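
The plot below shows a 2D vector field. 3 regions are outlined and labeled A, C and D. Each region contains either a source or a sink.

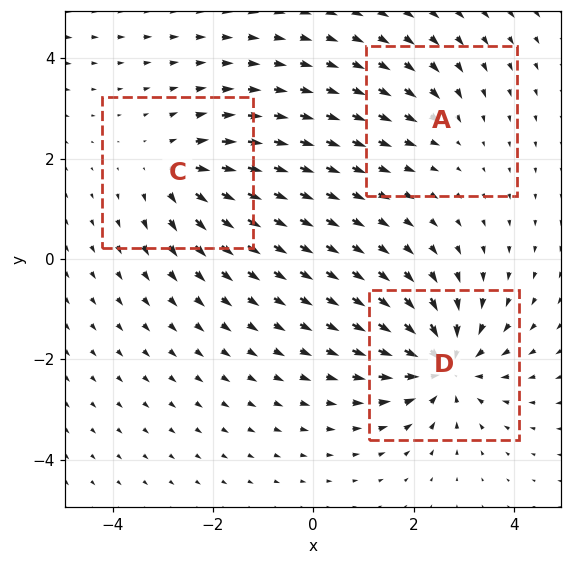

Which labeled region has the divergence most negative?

D

Divergence at each region's feature centre — A: about -2, C: about +3, D: about -5. Region D is most negative.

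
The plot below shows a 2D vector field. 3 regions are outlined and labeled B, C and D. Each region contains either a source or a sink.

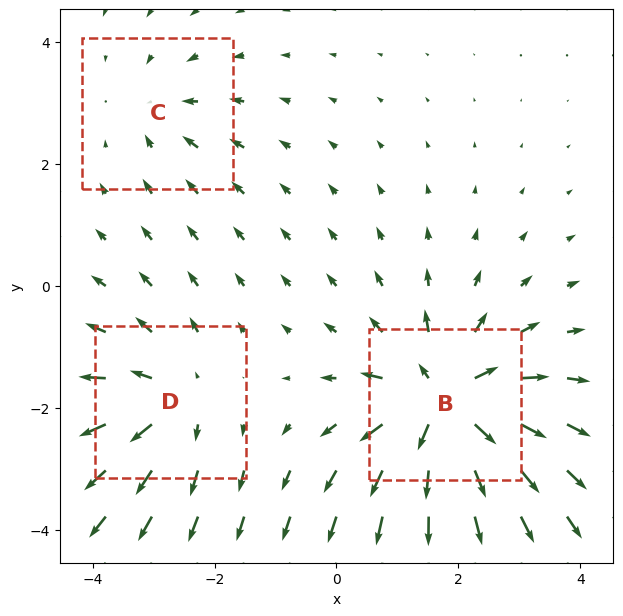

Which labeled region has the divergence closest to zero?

C

Divergence at each region's feature centre — B: about +6, C: about -2, D: about +3. Region C is closest to zero.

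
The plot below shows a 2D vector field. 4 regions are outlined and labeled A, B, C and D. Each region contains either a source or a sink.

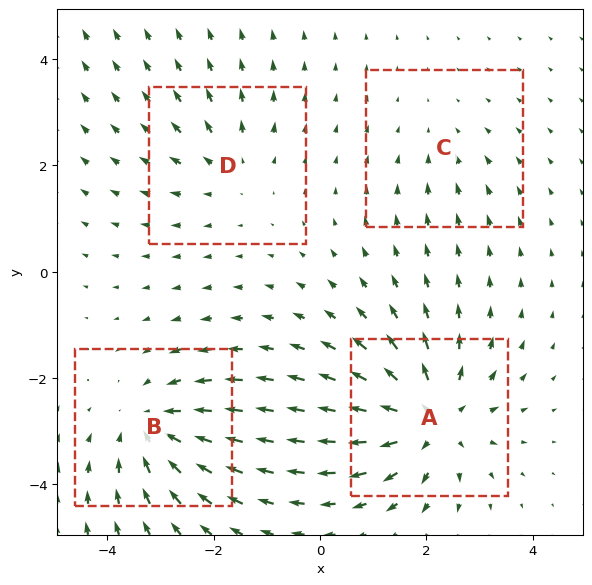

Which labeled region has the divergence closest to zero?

Divergence at each region's feature centre — A: about +6, B: about -5, C: about -2, D: about +3. Region C is closest to zero.

C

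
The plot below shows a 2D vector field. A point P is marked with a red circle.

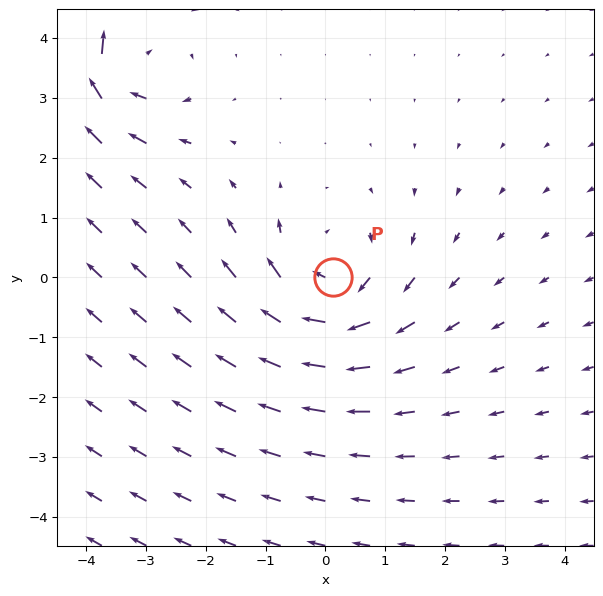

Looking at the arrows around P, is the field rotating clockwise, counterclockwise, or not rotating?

clockwise

Near P at (0.1, 0.0) the arrows circulate clockwise. The curl (z-component) there is about -4; negative curl means clockwise rotation.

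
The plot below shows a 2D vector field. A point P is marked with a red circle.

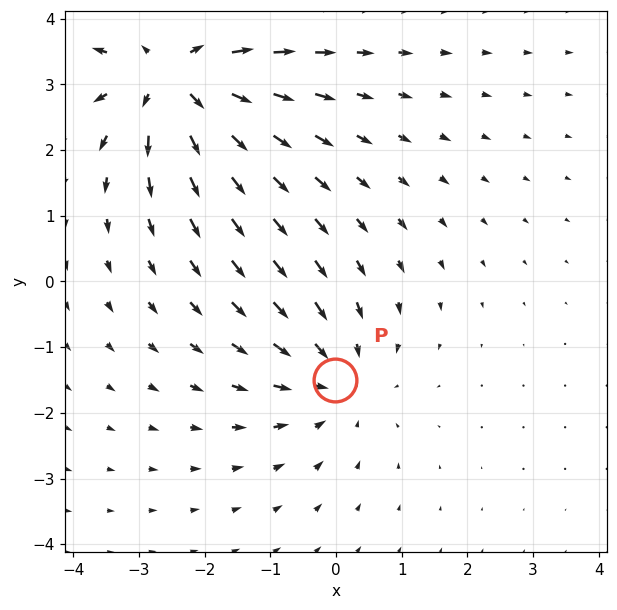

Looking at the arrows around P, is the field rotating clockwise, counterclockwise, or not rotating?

not rotating

Near P at (-0.0, -1.5) the arrows show no circulation. The curl there is ≈0.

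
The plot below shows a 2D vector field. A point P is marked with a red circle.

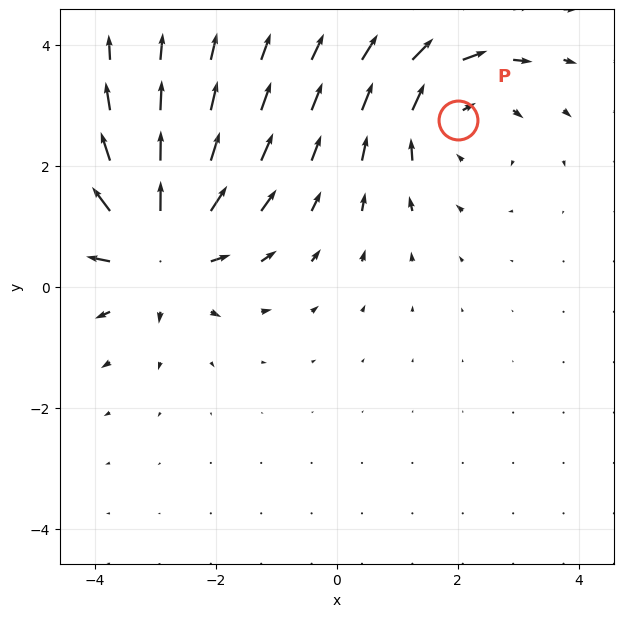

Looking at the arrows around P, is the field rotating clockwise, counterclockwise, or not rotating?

clockwise

Near P at (2.0, 2.8) the arrows circulate clockwise. The curl (z-component) there is about -3; negative curl means clockwise rotation.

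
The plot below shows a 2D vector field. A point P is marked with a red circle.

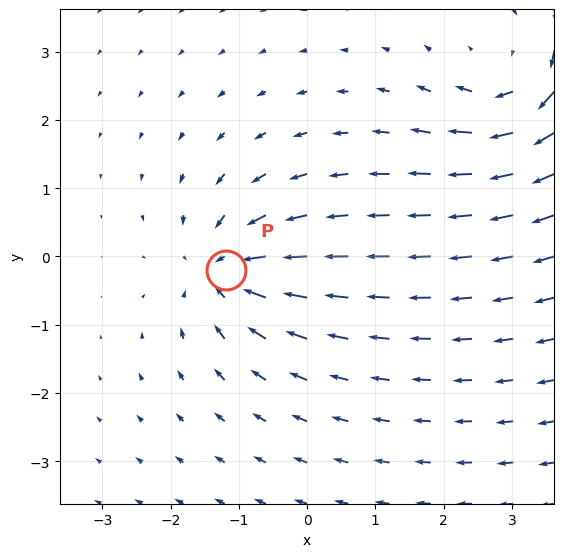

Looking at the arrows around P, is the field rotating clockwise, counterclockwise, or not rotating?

Near P at (-1.2, -0.2) the arrows show no circulation. The curl there is ≈0.

not rotating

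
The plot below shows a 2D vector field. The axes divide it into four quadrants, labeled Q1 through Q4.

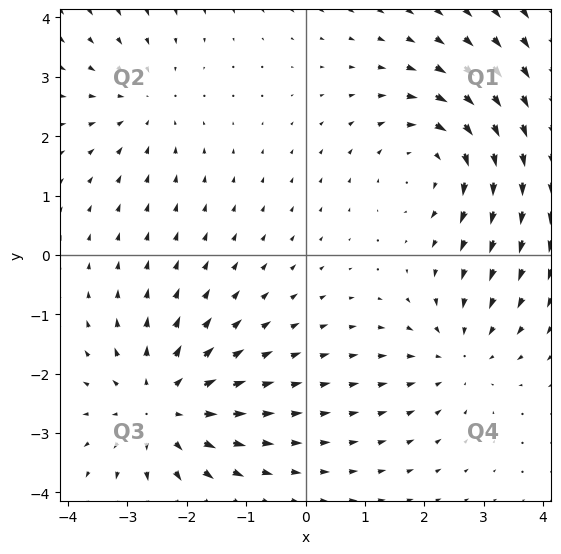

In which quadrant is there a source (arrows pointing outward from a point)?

The source sits at approximately (-2.4, -2.6), which lies in quadrant Q3. The divergence there is about +4, positive as expected for a source.

Q3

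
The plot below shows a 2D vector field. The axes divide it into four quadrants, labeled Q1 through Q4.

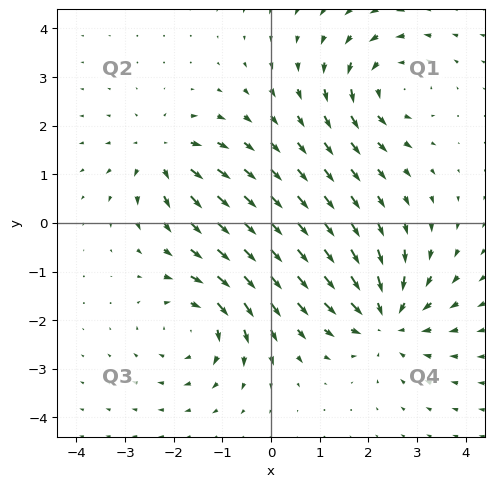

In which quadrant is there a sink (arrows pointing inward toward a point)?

Q4

The sink sits at approximately (2.3, -2.0), which lies in quadrant Q4. The divergence there is about -5, negative as expected for a sink.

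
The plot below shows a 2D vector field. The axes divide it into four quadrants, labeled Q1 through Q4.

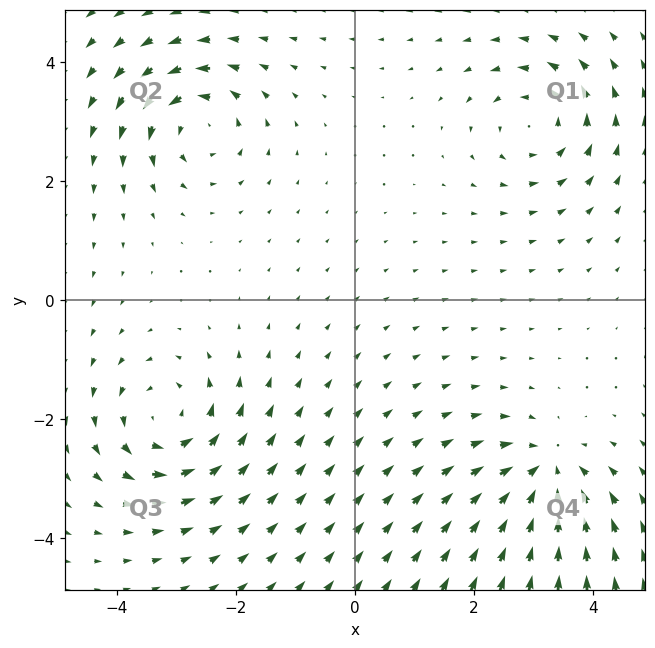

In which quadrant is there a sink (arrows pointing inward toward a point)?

Q4

The sink sits at approximately (3.2, -2.9), which lies in quadrant Q4. The divergence there is about -6, negative as expected for a sink.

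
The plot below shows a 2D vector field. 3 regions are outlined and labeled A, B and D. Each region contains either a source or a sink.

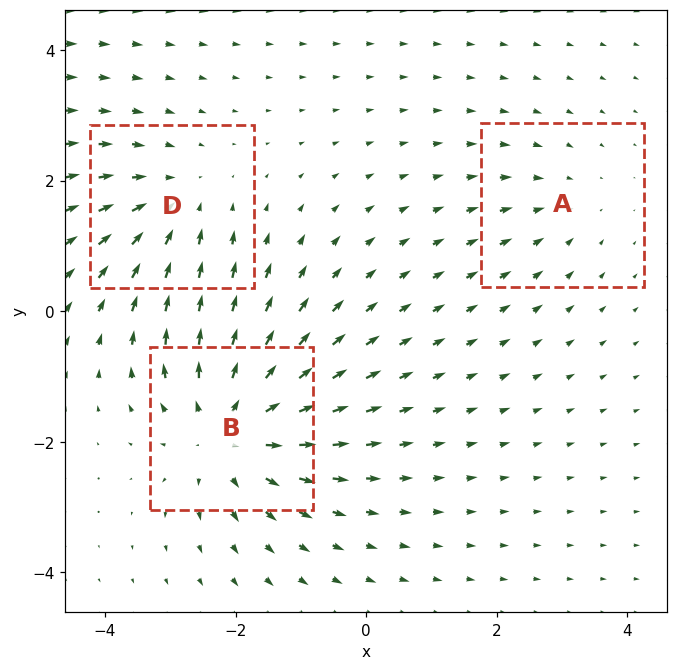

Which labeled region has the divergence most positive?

Divergence at each region's feature centre — A: about -2, B: about +5, D: about -3. Region B is most positive.

B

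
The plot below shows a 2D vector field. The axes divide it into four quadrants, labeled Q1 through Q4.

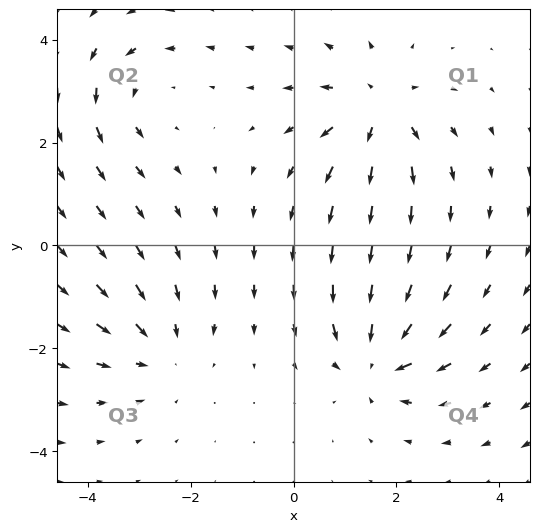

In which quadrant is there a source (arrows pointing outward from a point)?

The source sits at approximately (1.6, 2.6), which lies in quadrant Q1. The divergence there is about +5, positive as expected for a source.

Q1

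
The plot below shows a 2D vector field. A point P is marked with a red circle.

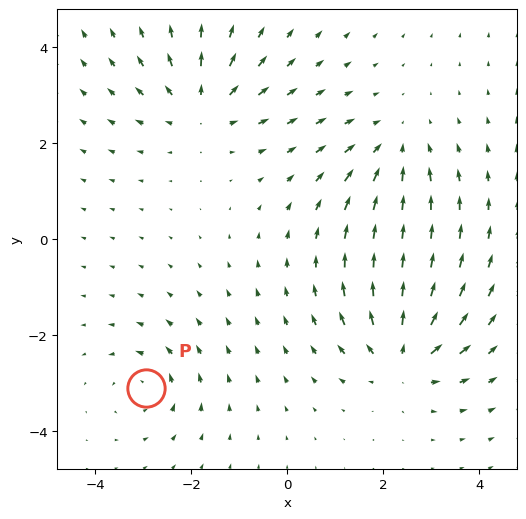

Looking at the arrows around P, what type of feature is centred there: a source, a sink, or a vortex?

At P (-2.9, -3.1) the arrows circulate counterclockwise. Divergence ≈0, curl about +4 — near-zero divergence with nonzero curl is a vortex.

vortex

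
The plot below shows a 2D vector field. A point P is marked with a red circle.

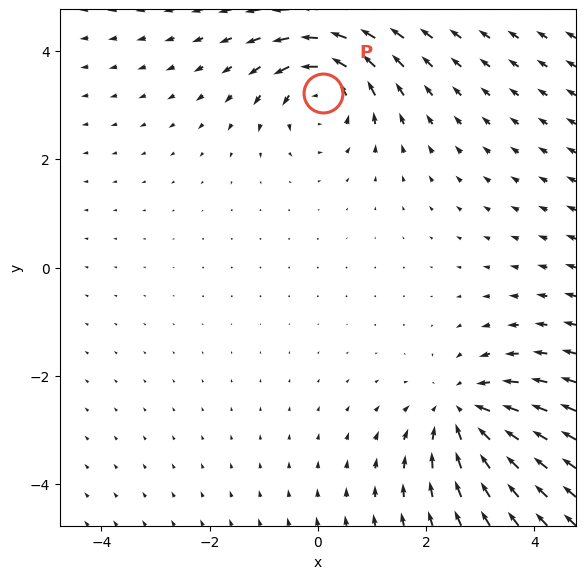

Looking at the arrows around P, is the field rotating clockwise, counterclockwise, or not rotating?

counterclockwise

Near P at (0.1, 3.2) the arrows circulate counterclockwise. The curl (z-component) there is about +4; positive curl means counterclockwise rotation.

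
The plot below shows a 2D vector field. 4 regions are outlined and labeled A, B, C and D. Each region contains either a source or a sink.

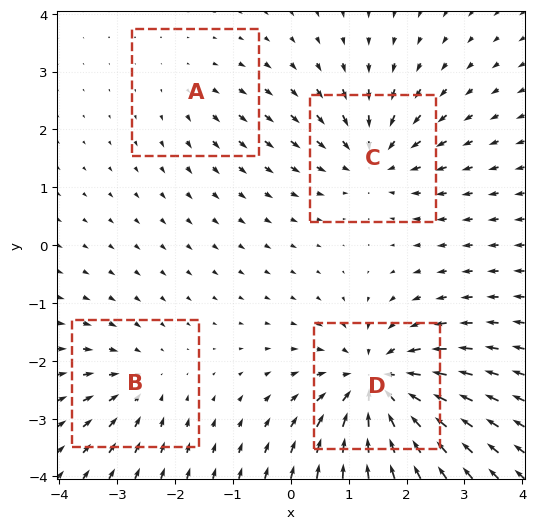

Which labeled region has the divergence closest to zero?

Divergence at each region's feature centre — A: about +2, B: about -4, C: about -5, D: about -8. Region A is closest to zero.

A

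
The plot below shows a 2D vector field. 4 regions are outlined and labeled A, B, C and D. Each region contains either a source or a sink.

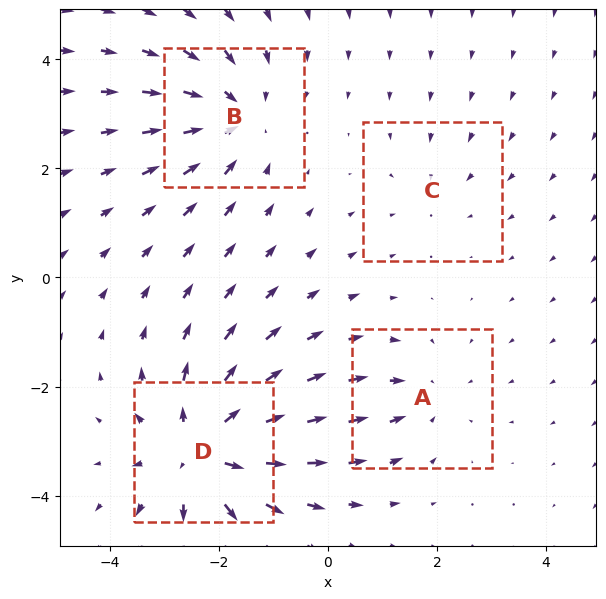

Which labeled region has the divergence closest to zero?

C

Divergence at each region's feature centre — A: about -3, B: about -4, C: about -2, D: about +6. Region C is closest to zero.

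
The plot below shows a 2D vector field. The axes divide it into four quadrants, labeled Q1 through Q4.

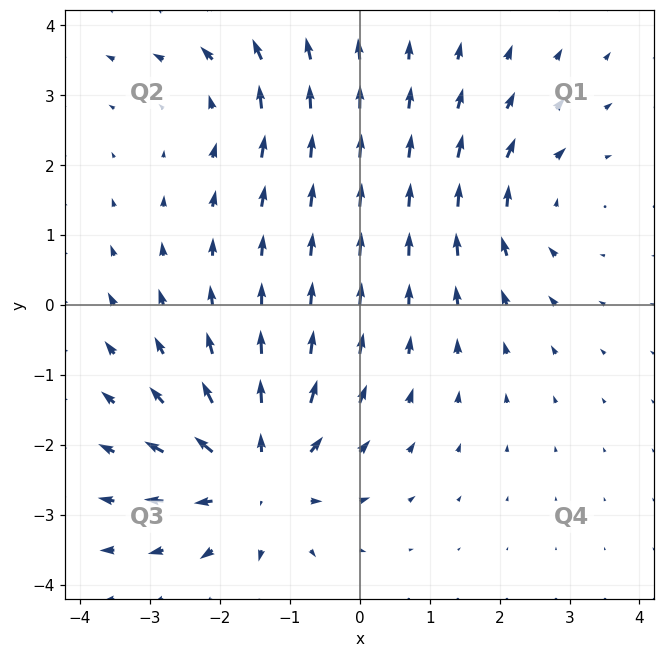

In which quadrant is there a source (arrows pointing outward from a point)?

Q3

The source sits at approximately (-1.5, -2.4), which lies in quadrant Q3. The divergence there is about +5, positive as expected for a source.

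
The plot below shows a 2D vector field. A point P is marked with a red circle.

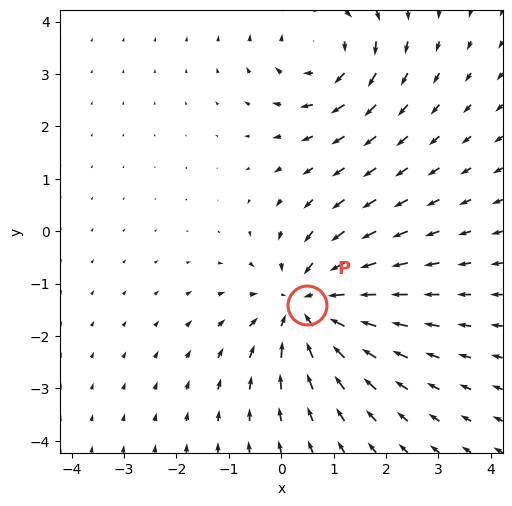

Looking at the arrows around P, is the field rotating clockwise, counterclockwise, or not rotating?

not rotating

Near P at (0.5, -1.4) the arrows show no circulation. The curl there is ≈0.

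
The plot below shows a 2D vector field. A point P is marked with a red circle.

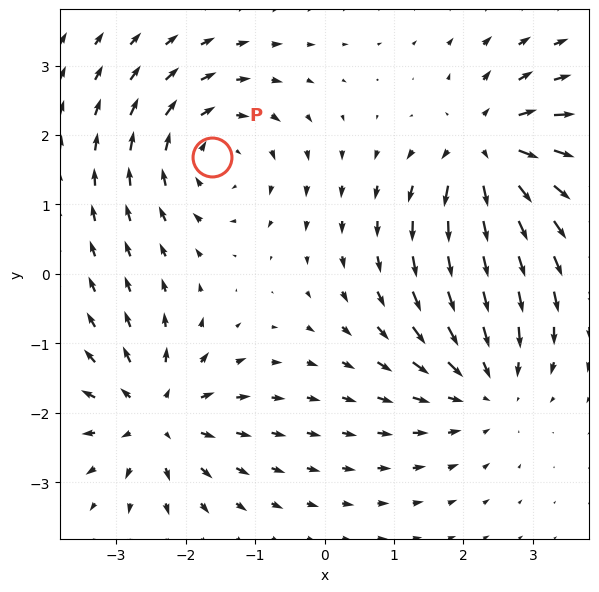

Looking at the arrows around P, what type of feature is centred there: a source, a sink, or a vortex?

vortex

At P (-1.6, 1.7) the arrows circulate clockwise. Divergence ≈0, curl about -5 — near-zero divergence with nonzero curl is a vortex.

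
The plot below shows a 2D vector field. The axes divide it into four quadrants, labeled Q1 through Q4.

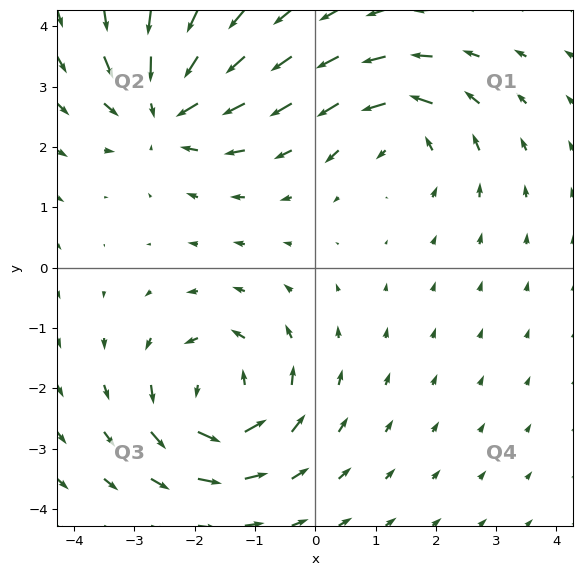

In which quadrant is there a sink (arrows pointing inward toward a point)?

Q2

The sink sits at approximately (-2.5, 2.6), which lies in quadrant Q2. The divergence there is about -5, negative as expected for a sink.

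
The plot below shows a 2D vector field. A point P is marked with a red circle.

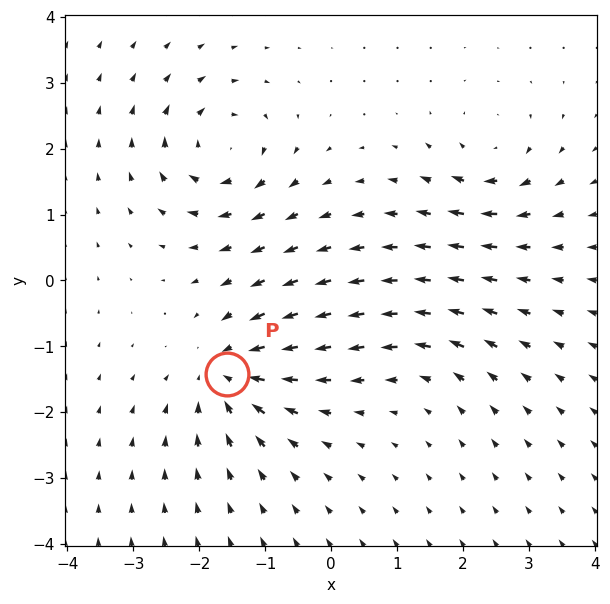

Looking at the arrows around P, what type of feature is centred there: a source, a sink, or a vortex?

At P (-1.6, -1.4) the arrows converge inward. Divergence about -5, curl ≈0 — negative divergence with near-zero curl is a sink.

sink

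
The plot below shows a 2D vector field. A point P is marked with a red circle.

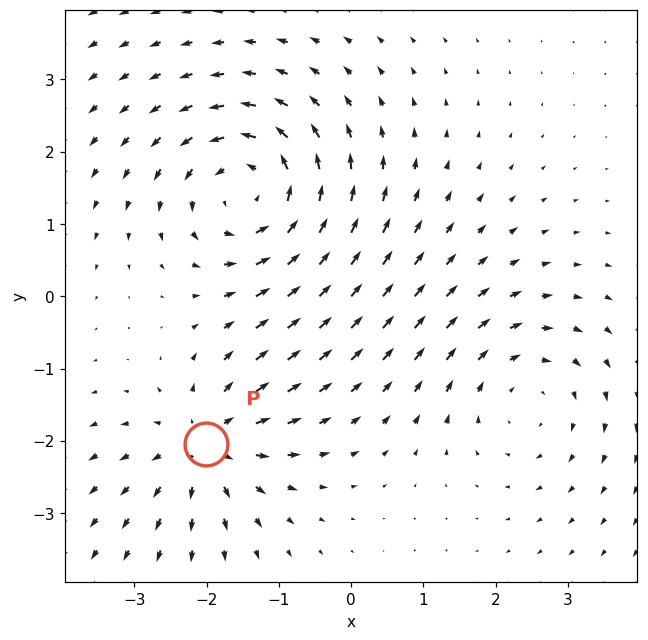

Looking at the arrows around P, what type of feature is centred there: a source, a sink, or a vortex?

At P (-2.0, -2.0) the arrows spread outward. Divergence about +5, curl ≈0 — positive divergence with near-zero curl is a source.

source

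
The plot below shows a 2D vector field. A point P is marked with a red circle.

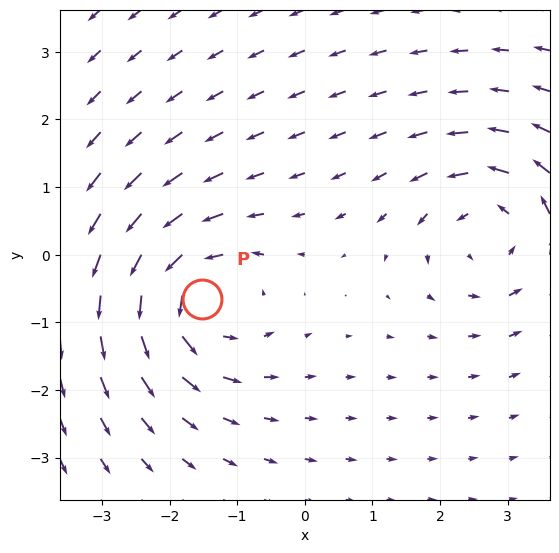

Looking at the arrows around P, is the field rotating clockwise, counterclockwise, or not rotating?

Near P at (-1.5, -0.7) the arrows circulate counterclockwise. The curl (z-component) there is about +5; positive curl means counterclockwise rotation.

counterclockwise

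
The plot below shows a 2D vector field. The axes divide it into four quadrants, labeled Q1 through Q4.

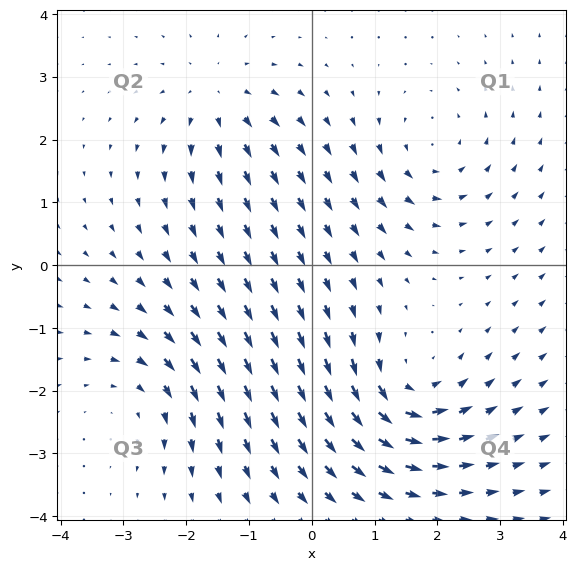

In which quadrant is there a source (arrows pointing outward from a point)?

Q2

The source sits at approximately (-1.5, 2.6), which lies in quadrant Q2. The divergence there is about +4, positive as expected for a source.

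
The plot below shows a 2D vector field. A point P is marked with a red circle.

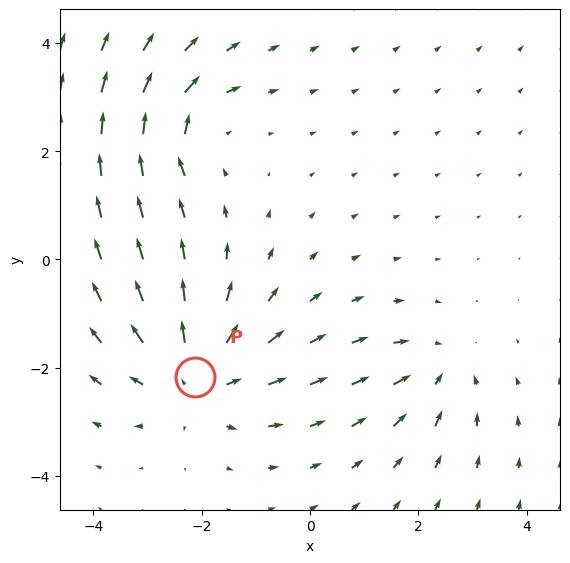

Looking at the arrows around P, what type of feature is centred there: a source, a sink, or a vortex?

At P (-2.1, -2.2) the arrows spread outward. Divergence about +4, curl ≈0 — positive divergence with near-zero curl is a source.

source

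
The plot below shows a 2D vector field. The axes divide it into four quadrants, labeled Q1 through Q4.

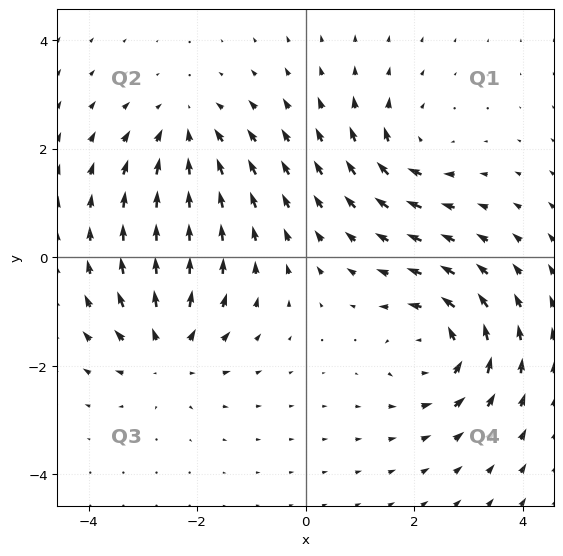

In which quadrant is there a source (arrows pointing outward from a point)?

Q3

The source sits at approximately (-2.5, -1.7), which lies in quadrant Q3. The divergence there is about +4, positive as expected for a source.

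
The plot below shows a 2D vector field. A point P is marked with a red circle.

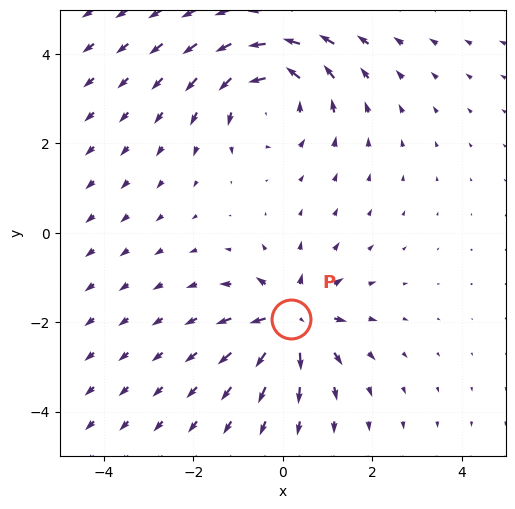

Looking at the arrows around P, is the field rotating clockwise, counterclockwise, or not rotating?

not rotating

Near P at (0.2, -1.9) the arrows show no circulation. The curl there is ≈0.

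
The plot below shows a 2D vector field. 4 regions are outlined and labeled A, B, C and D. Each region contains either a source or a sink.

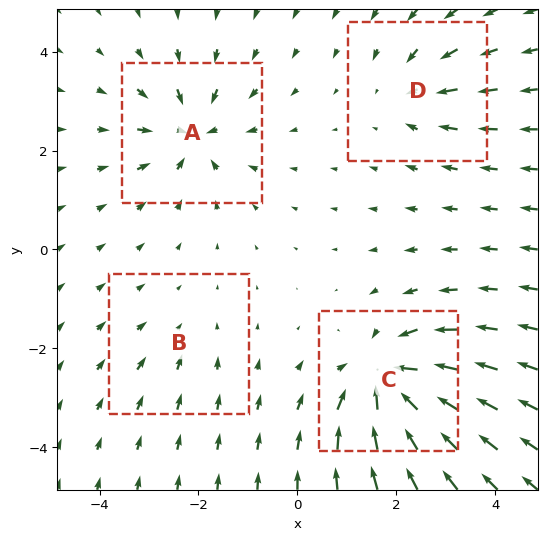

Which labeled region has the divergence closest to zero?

B

Divergence at each region's feature centre — A: about -6, B: about -2, C: about -8, D: about -4. Region B is closest to zero.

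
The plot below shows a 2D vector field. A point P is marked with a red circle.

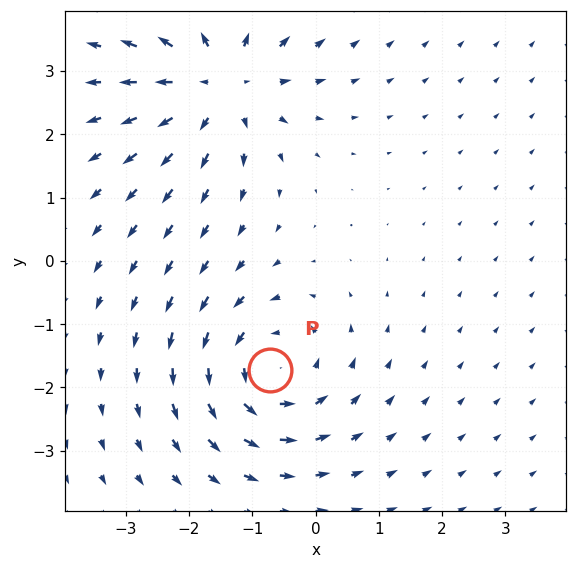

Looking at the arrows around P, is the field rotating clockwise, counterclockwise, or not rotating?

counterclockwise

Near P at (-0.7, -1.7) the arrows circulate counterclockwise. The curl (z-component) there is about +4; positive curl means counterclockwise rotation.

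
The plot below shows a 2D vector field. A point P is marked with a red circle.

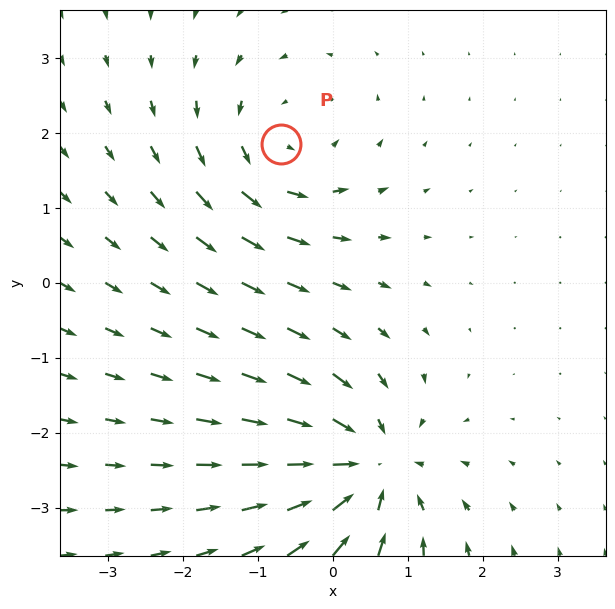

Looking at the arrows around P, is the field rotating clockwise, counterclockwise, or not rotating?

counterclockwise

Near P at (-0.7, 1.9) the arrows circulate counterclockwise. The curl (z-component) there is about +2; positive curl means counterclockwise rotation.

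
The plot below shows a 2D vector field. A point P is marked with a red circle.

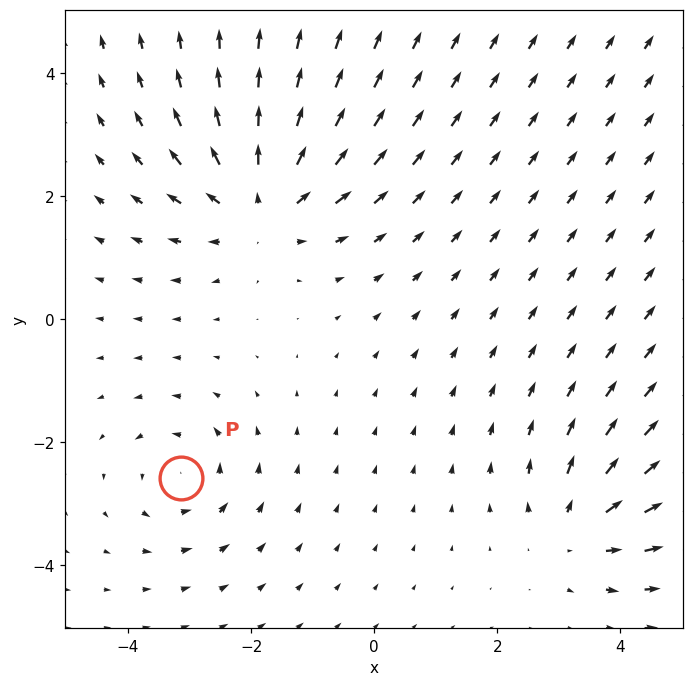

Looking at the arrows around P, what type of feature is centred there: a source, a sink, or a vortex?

At P (-3.1, -2.6) the arrows circulate counterclockwise. Divergence ≈0, curl about +3 — near-zero divergence with nonzero curl is a vortex.

vortex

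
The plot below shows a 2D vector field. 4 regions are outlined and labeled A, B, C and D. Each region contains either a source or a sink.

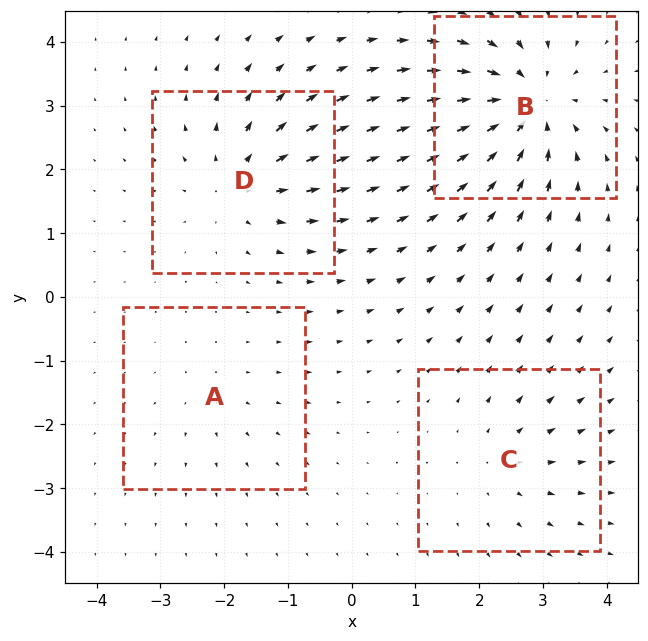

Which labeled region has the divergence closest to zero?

A

Divergence at each region's feature centre — A: about +2, B: about -7, C: about +3, D: about +5. Region A is closest to zero.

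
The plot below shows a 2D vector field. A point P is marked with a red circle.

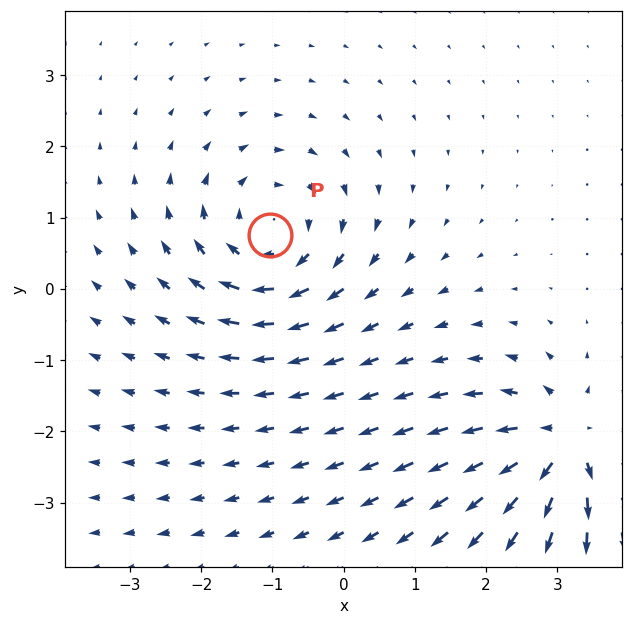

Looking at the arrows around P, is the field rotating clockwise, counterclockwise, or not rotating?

clockwise

Near P at (-1.0, 0.8) the arrows circulate clockwise. The curl (z-component) there is about -4; negative curl means clockwise rotation.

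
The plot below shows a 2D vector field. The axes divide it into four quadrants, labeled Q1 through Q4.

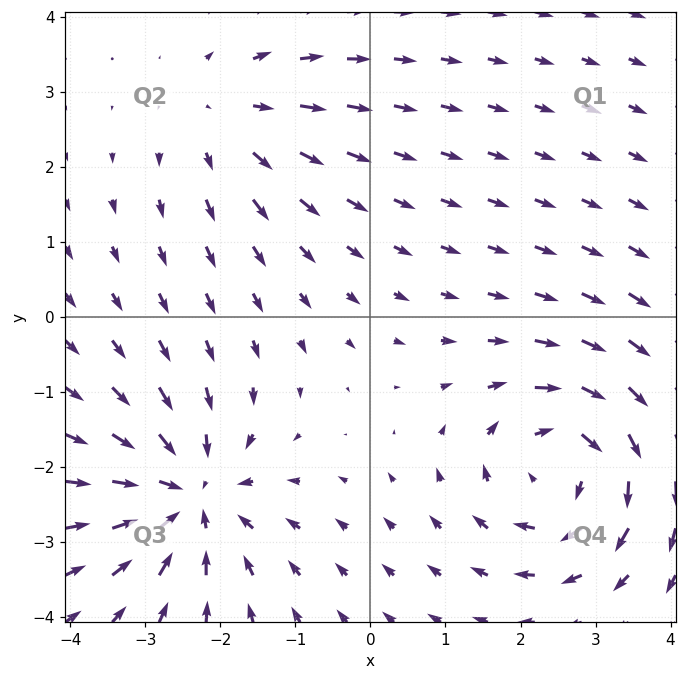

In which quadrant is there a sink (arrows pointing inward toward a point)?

The sink sits at approximately (-2.4, -2.4), which lies in quadrant Q3. The divergence there is about -4, negative as expected for a sink.

Q3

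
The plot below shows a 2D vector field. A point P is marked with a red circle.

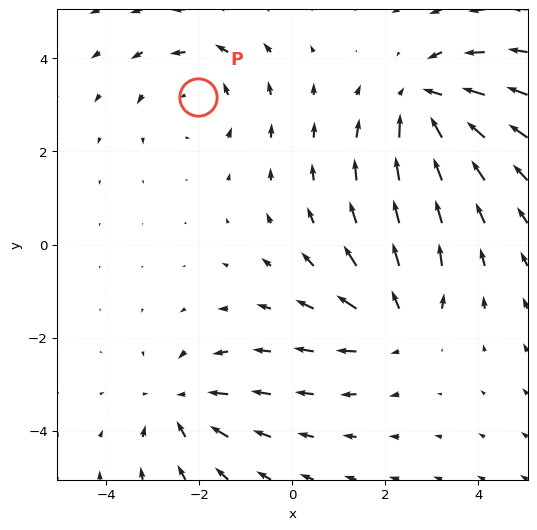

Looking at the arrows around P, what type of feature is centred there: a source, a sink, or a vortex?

vortex

At P (-2.0, 3.2) the arrows circulate counterclockwise. Divergence ≈0, curl about +2 — near-zero divergence with nonzero curl is a vortex.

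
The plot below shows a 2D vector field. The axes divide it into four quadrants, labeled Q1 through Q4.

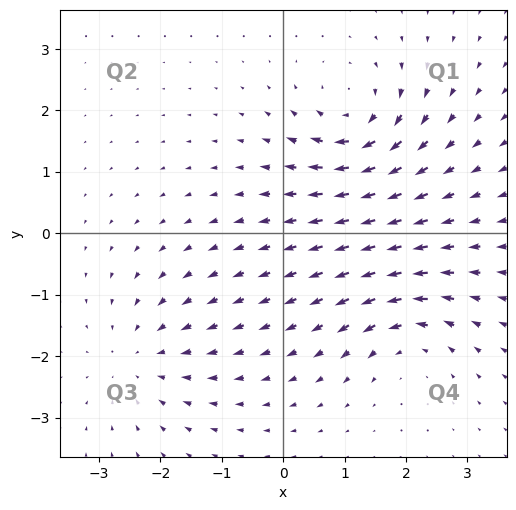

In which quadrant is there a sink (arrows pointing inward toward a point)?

Q3

The sink sits at approximately (-2.3, -2.0), which lies in quadrant Q3. The divergence there is about -4, negative as expected for a sink.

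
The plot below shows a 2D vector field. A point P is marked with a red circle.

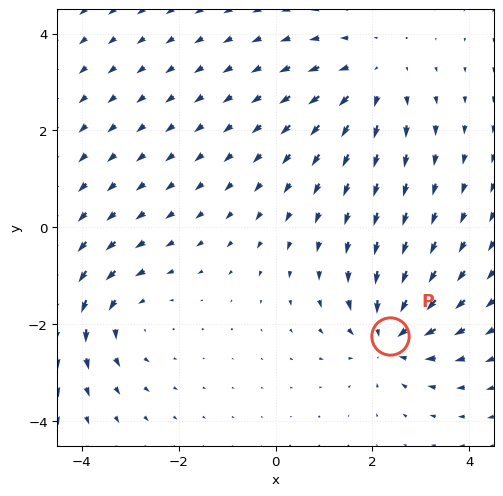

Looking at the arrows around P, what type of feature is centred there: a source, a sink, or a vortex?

sink

At P (2.4, -2.3) the arrows converge inward. Divergence about -4, curl ≈0 — negative divergence with near-zero curl is a sink.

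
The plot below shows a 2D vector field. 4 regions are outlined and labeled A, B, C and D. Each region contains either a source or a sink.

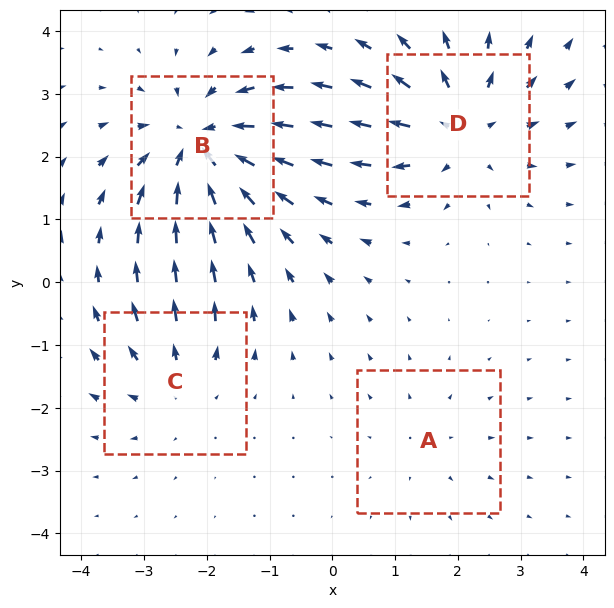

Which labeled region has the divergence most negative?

B

Divergence at each region's feature centre — A: about +2, B: about -7, C: about +3, D: about +5. Region B is most negative.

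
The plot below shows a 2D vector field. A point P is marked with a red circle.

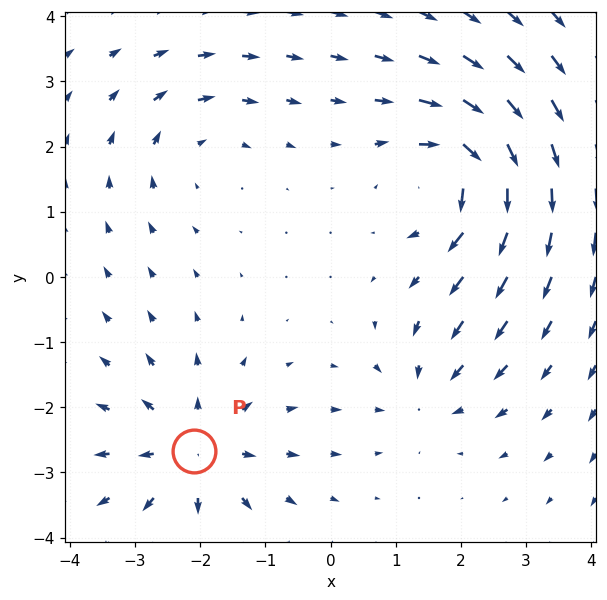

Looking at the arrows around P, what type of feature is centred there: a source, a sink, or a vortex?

source

At P (-2.1, -2.7) the arrows spread outward. Divergence about +5, curl ≈0 — positive divergence with near-zero curl is a source.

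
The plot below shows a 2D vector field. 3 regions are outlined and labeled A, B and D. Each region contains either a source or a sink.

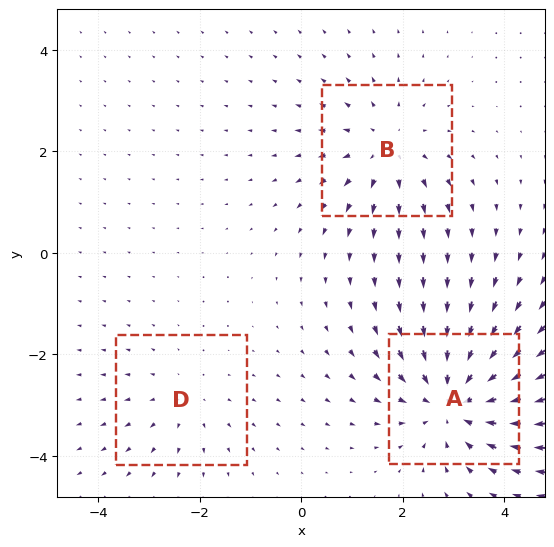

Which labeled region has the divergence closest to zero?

D

Divergence at each region's feature centre — A: about -4, B: about +3, D: about +2. Region D is closest to zero.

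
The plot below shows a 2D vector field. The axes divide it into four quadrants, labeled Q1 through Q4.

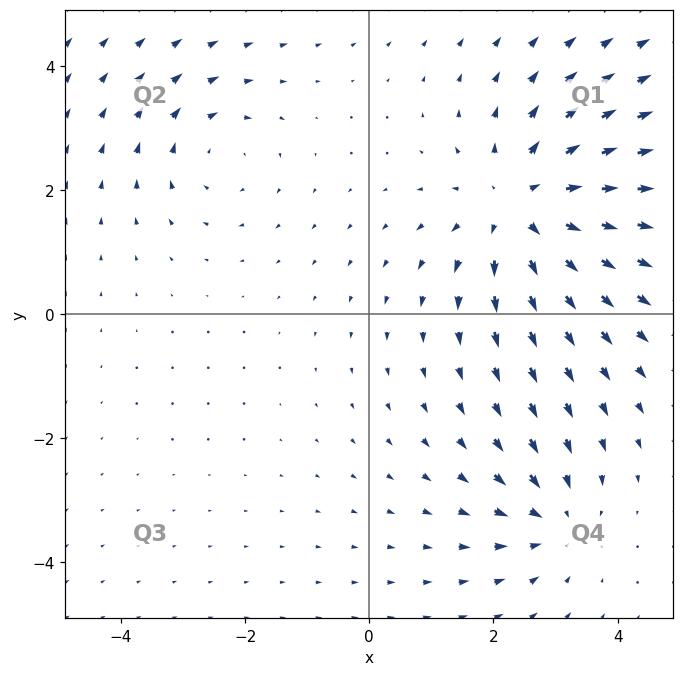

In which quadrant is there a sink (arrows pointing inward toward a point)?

Q4

The sink sits at approximately (3.0, -3.3), which lies in quadrant Q4. The divergence there is about -3, negative as expected for a sink.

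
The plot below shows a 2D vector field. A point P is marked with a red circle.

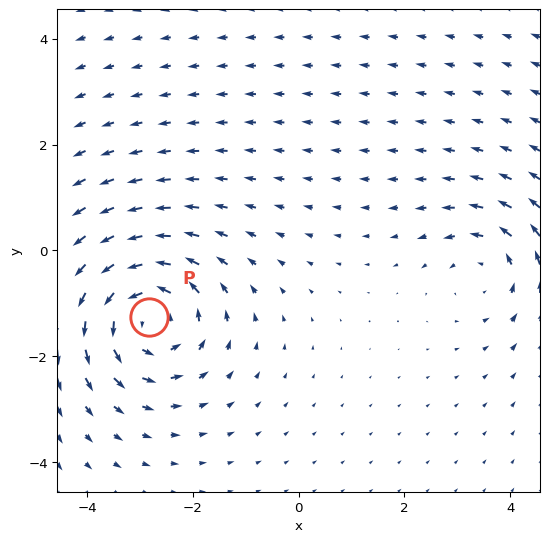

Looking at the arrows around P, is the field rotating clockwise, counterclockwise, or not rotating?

Near P at (-2.8, -1.3) the arrows circulate counterclockwise. The curl (z-component) there is about +4; positive curl means counterclockwise rotation.

counterclockwise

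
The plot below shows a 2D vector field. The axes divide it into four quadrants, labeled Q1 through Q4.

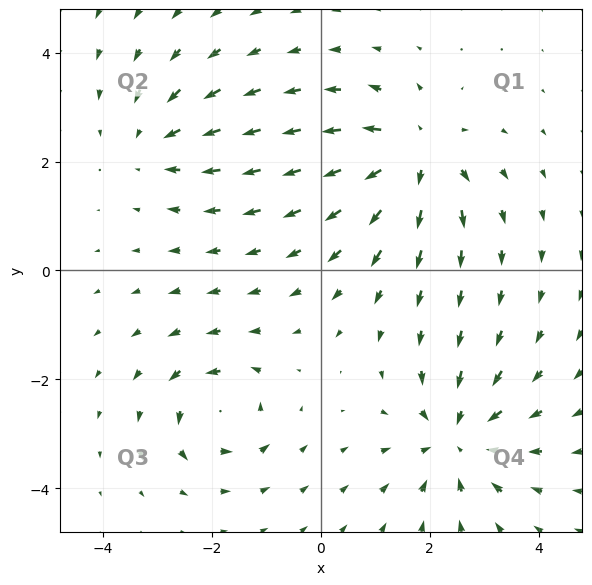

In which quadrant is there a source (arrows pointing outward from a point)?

The source sits at approximately (1.7, 2.1), which lies in quadrant Q1. The divergence there is about +6, positive as expected for a source.

Q1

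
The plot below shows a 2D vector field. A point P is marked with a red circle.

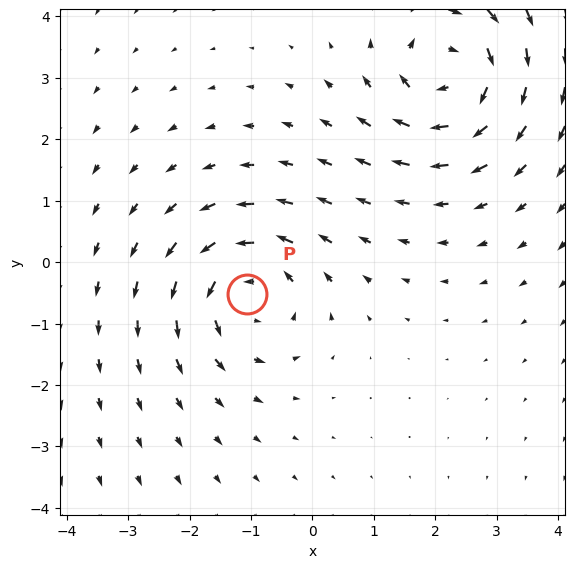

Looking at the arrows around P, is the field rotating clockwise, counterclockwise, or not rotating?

counterclockwise

Near P at (-1.1, -0.5) the arrows circulate counterclockwise. The curl (z-component) there is about +3; positive curl means counterclockwise rotation.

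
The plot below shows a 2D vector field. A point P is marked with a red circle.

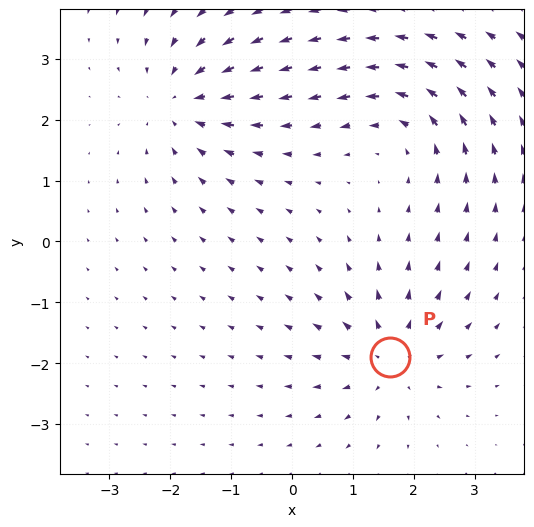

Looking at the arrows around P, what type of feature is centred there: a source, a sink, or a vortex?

source

At P (1.6, -1.9) the arrows spread outward. Divergence about +3, curl ≈0 — positive divergence with near-zero curl is a source.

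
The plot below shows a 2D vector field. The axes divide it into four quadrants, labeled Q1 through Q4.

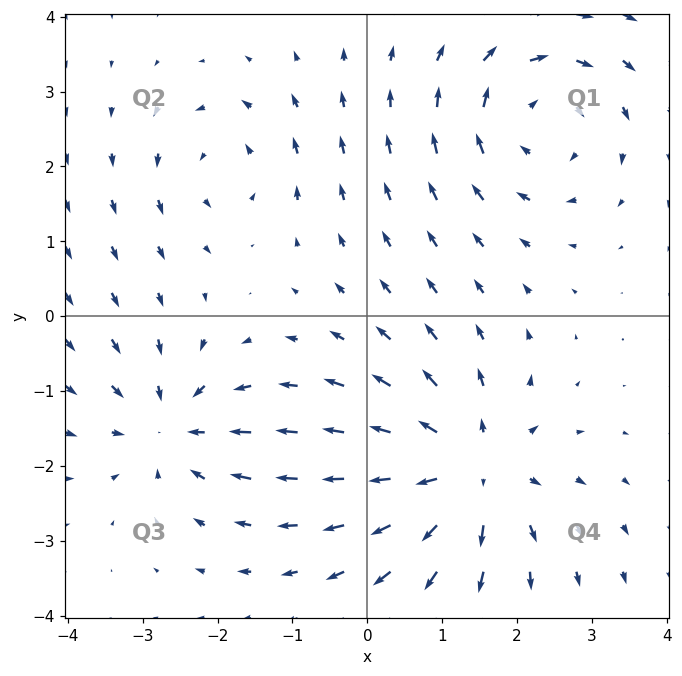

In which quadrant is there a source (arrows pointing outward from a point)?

Q4

The source sits at approximately (1.4, -2.0), which lies in quadrant Q4. The divergence there is about +5, positive as expected for a source.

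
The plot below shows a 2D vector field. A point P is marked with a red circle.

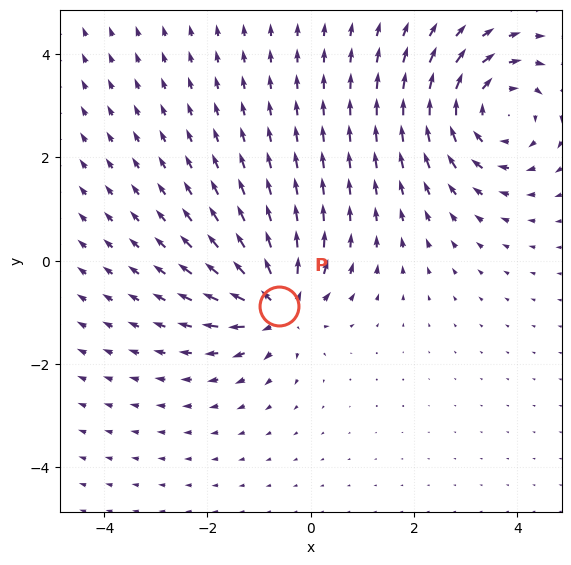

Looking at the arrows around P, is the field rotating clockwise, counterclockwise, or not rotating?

Near P at (-0.6, -0.9) the arrows show no circulation. The curl there is ≈0.

not rotating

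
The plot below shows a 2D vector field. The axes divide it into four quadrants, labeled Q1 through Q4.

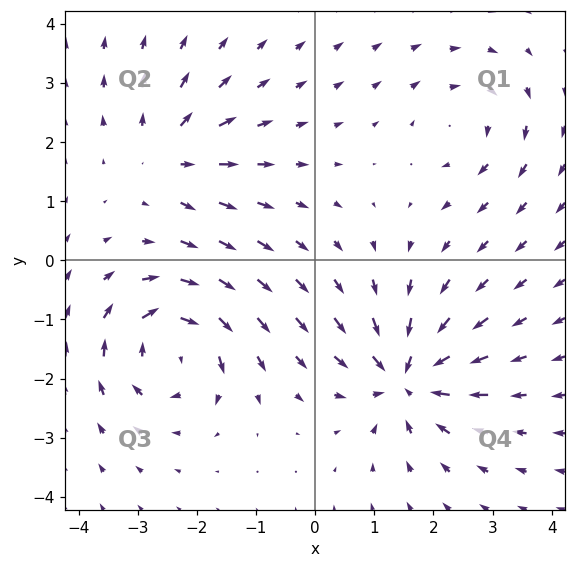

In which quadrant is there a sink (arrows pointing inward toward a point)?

Q4

The sink sits at approximately (1.5, -2.0), which lies in quadrant Q4. The divergence there is about -7, negative as expected for a sink.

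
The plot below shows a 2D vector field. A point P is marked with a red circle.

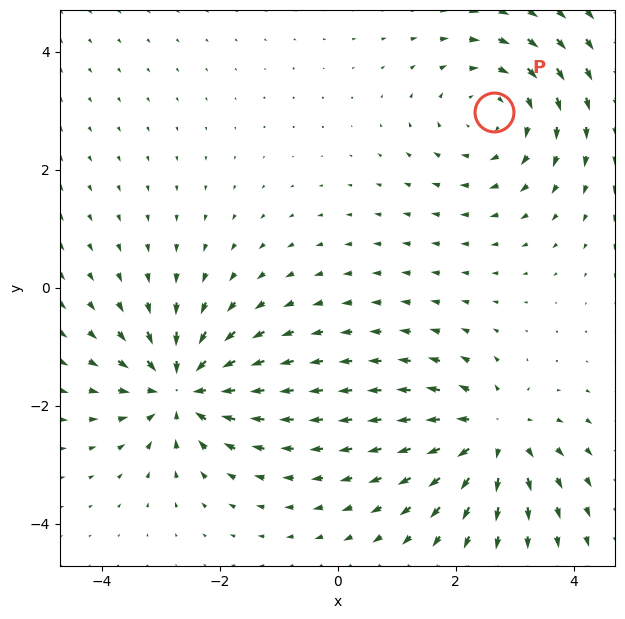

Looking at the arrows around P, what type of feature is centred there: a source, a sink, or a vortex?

vortex

At P (2.6, 3.0) the arrows circulate clockwise. Divergence ≈0, curl about -4 — near-zero divergence with nonzero curl is a vortex.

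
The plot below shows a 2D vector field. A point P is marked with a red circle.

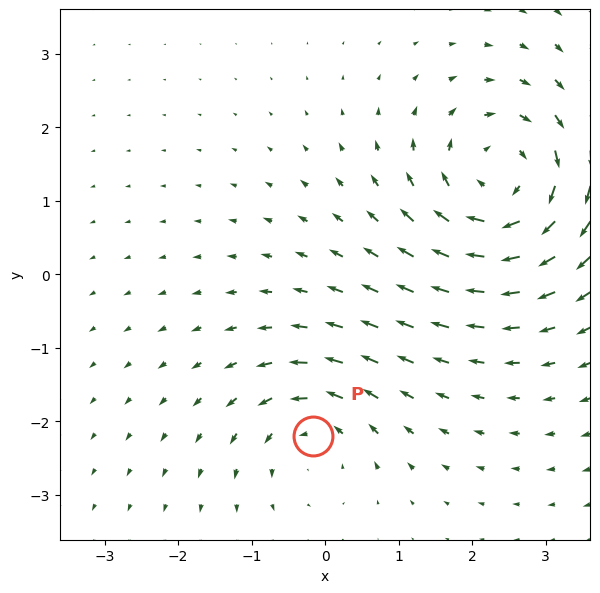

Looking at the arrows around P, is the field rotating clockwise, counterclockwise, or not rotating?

counterclockwise

Near P at (-0.2, -2.2) the arrows circulate counterclockwise. The curl (z-component) there is about +3; positive curl means counterclockwise rotation.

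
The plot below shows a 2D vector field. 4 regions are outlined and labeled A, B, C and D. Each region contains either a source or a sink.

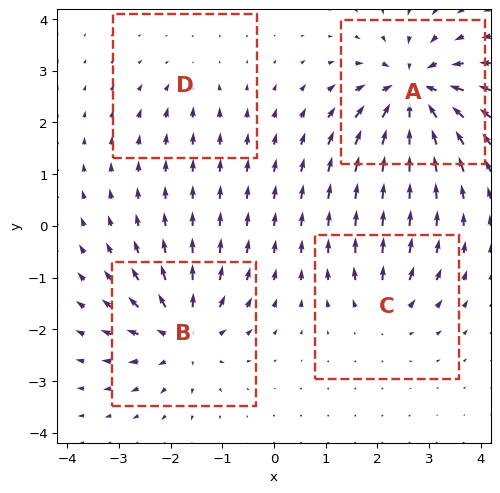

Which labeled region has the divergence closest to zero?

Divergence at each region's feature centre — A: about -9, B: about +6, C: about +4, D: about -3. Region D is closest to zero.

D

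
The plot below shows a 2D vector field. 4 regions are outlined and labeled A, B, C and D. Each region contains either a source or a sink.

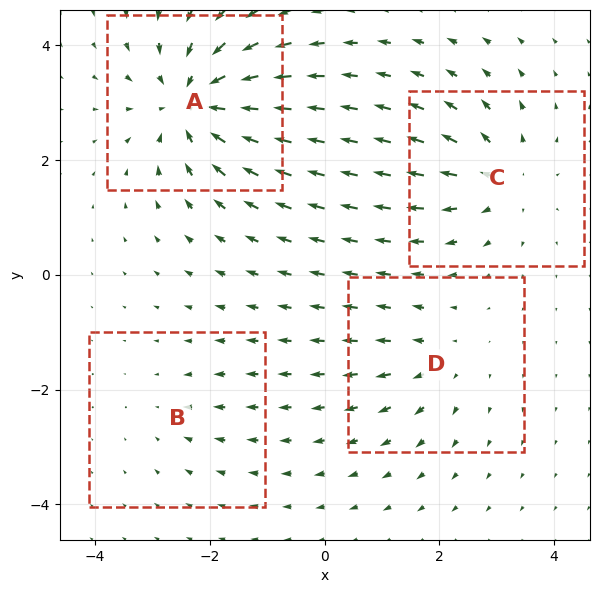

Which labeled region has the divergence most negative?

Divergence at each region's feature centre — A: about -8, B: about -2, C: about +5, D: about +3. Region A is most negative.

A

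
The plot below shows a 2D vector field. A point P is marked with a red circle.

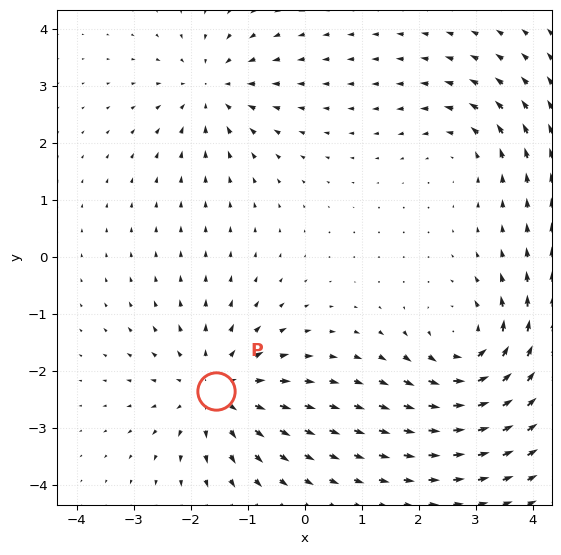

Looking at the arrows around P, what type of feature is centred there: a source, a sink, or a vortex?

source

At P (-1.6, -2.3) the arrows spread outward. Divergence about +4, curl ≈0 — positive divergence with near-zero curl is a source.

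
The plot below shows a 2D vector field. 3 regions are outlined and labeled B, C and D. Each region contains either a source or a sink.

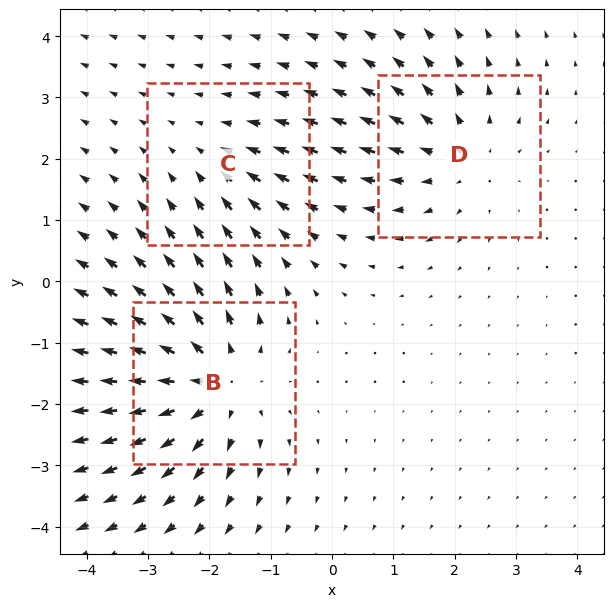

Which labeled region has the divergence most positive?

Divergence at each region's feature centre — B: about +5, C: about -2, D: about +3. Region B is most positive.

B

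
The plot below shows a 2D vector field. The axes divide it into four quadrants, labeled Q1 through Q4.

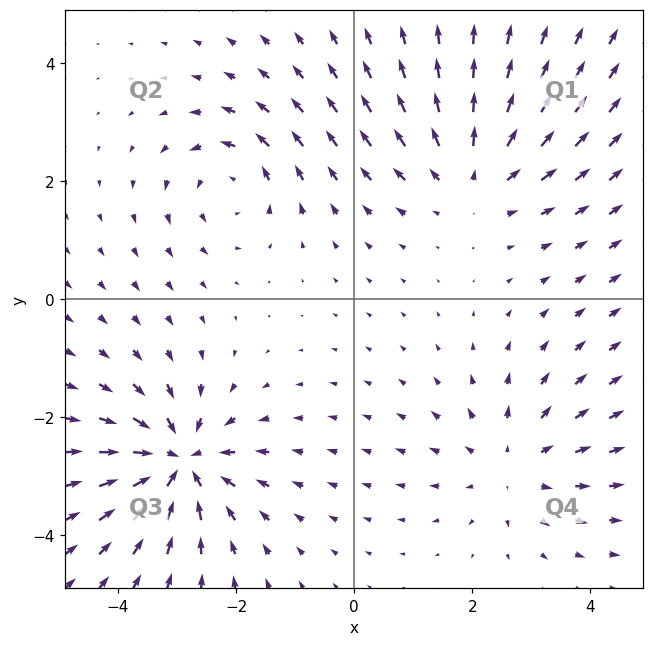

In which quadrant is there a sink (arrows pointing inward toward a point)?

The sink sits at approximately (-3.0, -2.8), which lies in quadrant Q3. The divergence there is about -6, negative as expected for a sink.

Q3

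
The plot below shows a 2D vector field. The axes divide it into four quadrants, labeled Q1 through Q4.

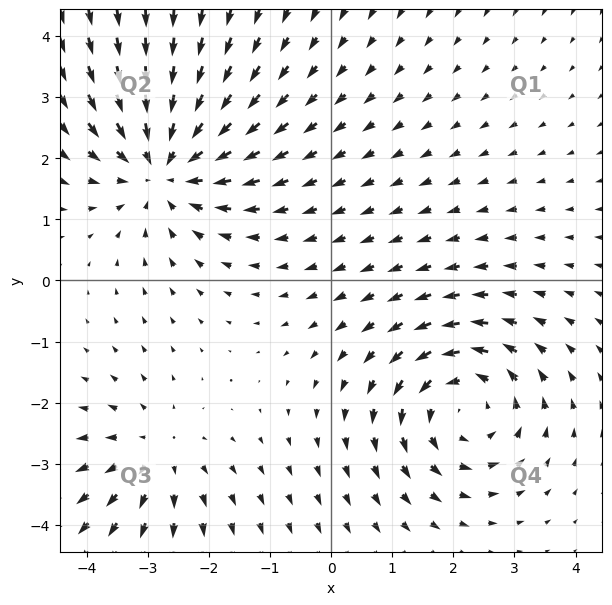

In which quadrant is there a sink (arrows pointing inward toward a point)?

The sink sits at approximately (-2.7, 1.9), which lies in quadrant Q2. The divergence there is about -5, negative as expected for a sink.

Q2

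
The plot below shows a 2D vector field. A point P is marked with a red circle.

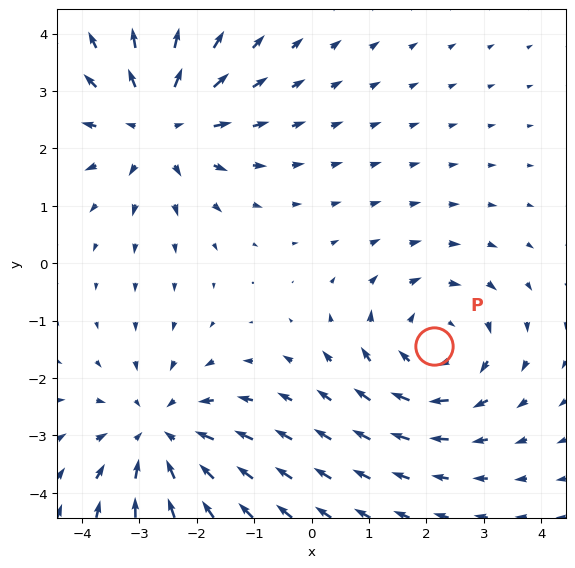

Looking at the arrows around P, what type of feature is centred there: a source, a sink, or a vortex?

At P (2.1, -1.4) the arrows circulate clockwise. Divergence ≈0, curl about -3 — near-zero divergence with nonzero curl is a vortex.

vortex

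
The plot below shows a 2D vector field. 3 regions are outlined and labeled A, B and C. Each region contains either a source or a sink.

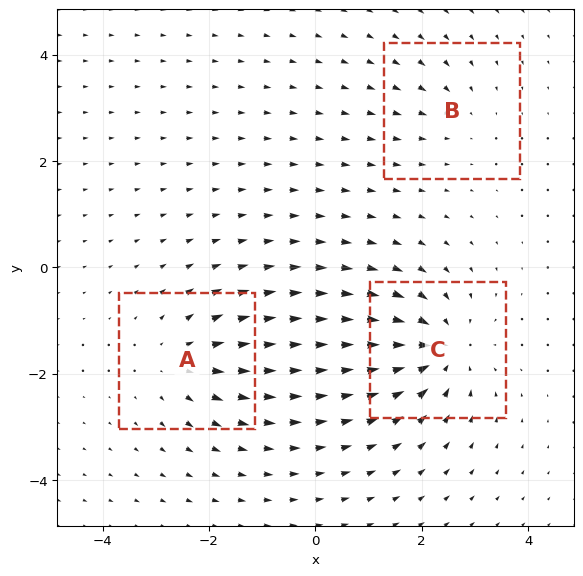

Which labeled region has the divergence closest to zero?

Divergence at each region's feature centre — A: about +3, B: about -2, C: about -5. Region B is closest to zero.

B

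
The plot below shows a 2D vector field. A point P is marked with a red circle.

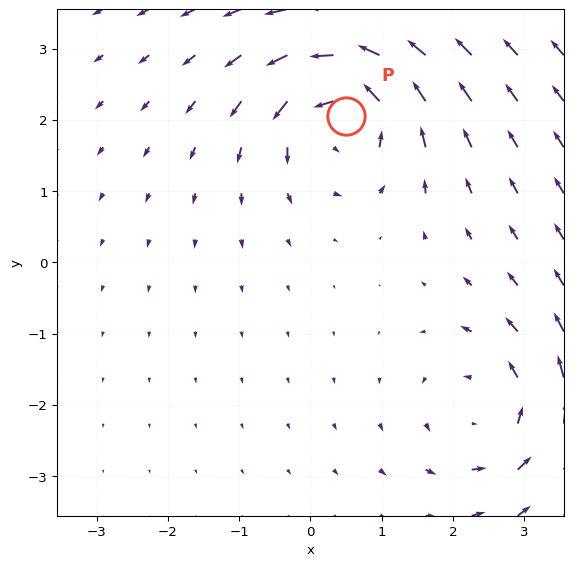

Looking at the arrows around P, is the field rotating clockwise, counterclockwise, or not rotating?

Near P at (0.5, 2.1) the arrows circulate counterclockwise. The curl (z-component) there is about +7; positive curl means counterclockwise rotation.

counterclockwise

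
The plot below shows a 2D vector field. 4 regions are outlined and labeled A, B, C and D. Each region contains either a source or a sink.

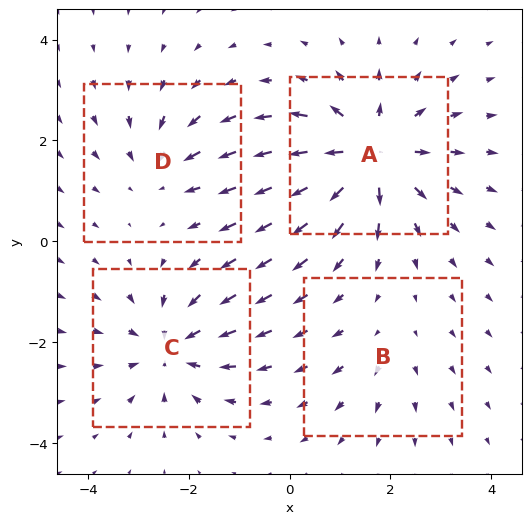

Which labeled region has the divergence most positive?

A

Divergence at each region's feature centre — A: about +7, B: about +2, C: about -5, D: about -3. Region A is most positive.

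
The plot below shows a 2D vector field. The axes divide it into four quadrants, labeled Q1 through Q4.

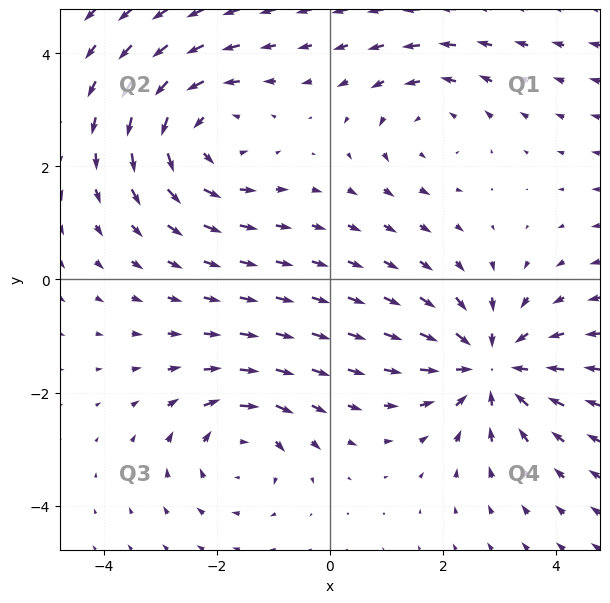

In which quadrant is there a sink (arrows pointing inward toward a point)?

Q4

The sink sits at approximately (2.8, -1.5), which lies in quadrant Q4. The divergence there is about -5, negative as expected for a sink.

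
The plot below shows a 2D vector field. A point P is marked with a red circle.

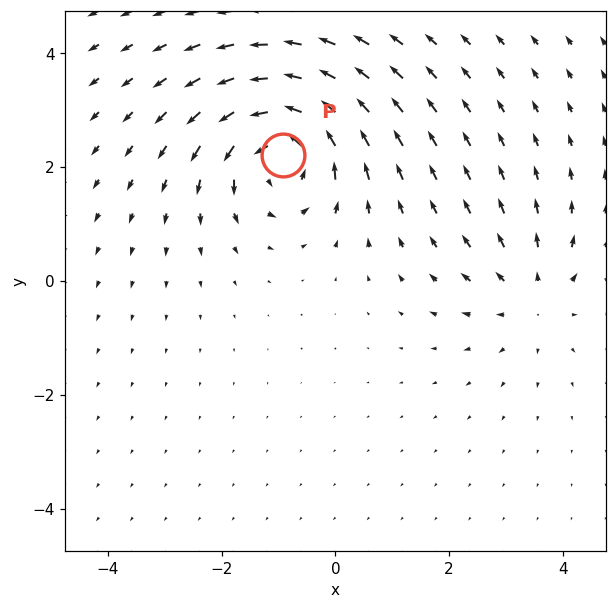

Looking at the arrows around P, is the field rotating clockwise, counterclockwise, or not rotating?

counterclockwise

Near P at (-0.9, 2.2) the arrows circulate counterclockwise. The curl (z-component) there is about +6; positive curl means counterclockwise rotation.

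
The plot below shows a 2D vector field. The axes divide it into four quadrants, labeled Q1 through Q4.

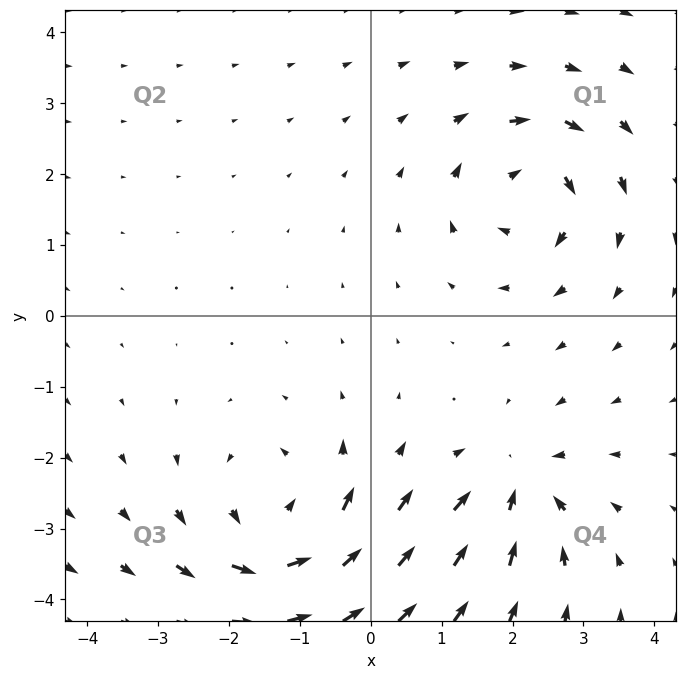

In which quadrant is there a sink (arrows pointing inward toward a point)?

Q4

The sink sits at approximately (2.1, -2.4), which lies in quadrant Q4. The divergence there is about -5, negative as expected for a sink.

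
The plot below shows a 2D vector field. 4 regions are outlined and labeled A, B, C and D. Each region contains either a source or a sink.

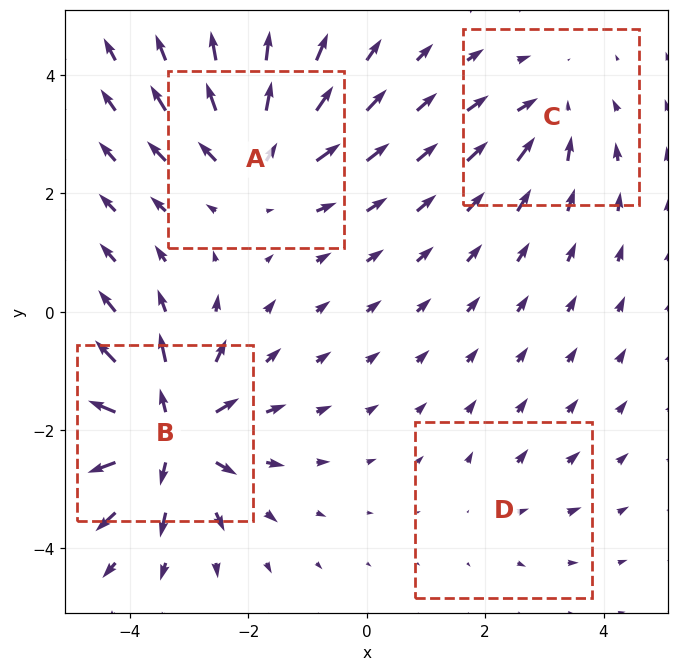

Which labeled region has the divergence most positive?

B

Divergence at each region's feature centre — A: about +6, B: about +9, C: about -4, D: about +2. Region B is most positive.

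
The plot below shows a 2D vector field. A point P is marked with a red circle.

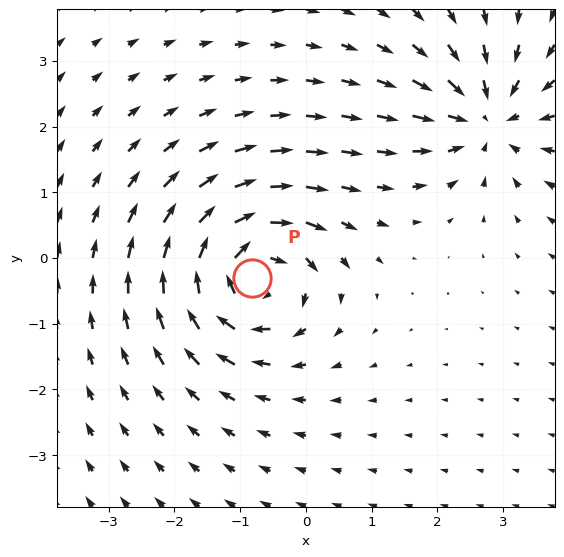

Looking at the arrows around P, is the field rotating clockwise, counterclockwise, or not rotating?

clockwise

Near P at (-0.8, -0.3) the arrows circulate clockwise. The curl (z-component) there is about -6; negative curl means clockwise rotation.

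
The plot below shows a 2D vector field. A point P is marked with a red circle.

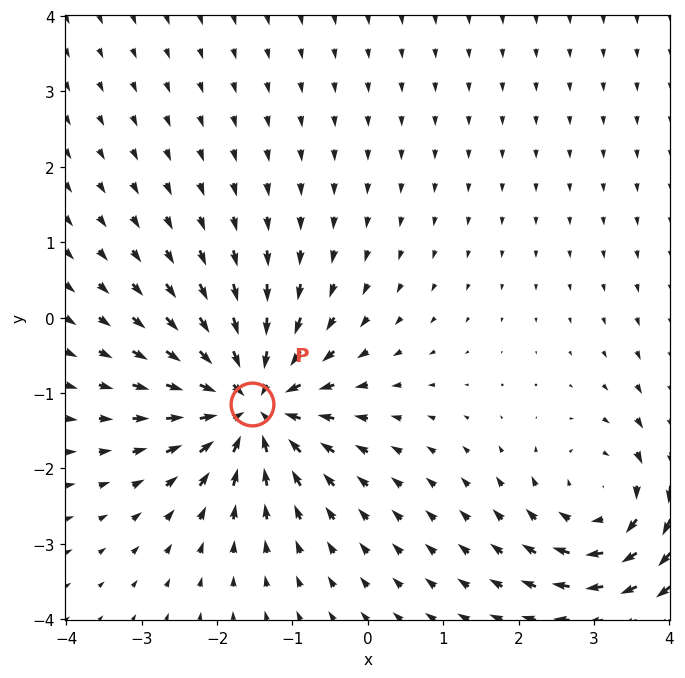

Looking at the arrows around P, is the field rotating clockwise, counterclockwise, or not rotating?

not rotating

Near P at (-1.5, -1.1) the arrows show no circulation. The curl there is ≈0.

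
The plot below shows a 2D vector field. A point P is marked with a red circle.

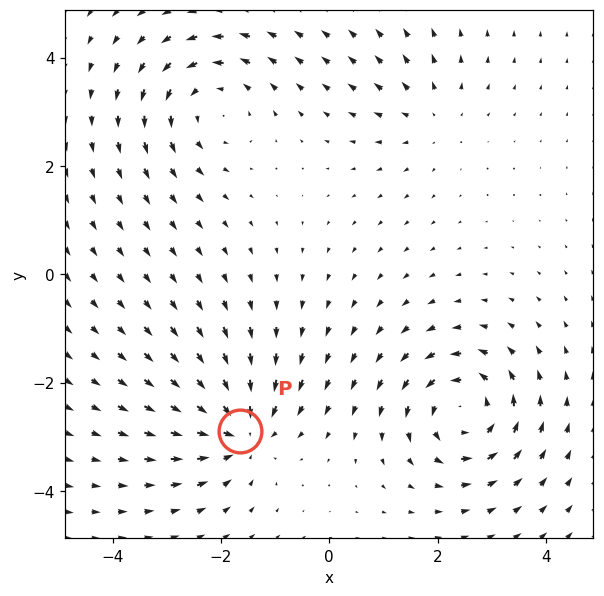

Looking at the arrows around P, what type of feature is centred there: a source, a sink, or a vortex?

sink

At P (-1.6, -2.9) the arrows converge inward. Divergence about -5, curl ≈0 — negative divergence with near-zero curl is a sink.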